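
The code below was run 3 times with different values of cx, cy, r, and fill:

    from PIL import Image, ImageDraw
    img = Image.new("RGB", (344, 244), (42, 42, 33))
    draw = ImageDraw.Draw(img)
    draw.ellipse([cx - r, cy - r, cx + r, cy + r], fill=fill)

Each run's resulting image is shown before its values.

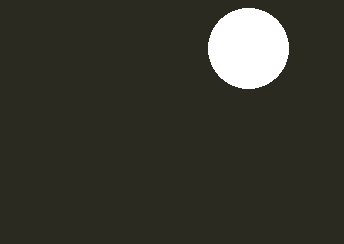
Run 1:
cx = 248
cy = 48
r = 40
fill = 'white'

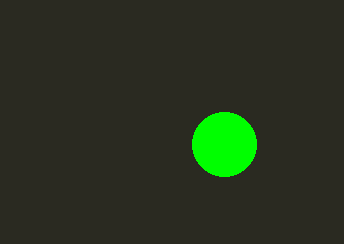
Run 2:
cx = 224, cy = 144, r = 32, fill = 'lime'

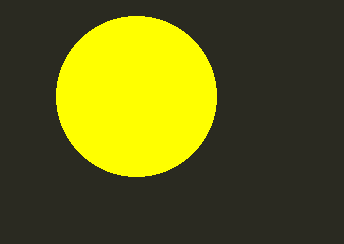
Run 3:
cx = 136
cy = 96
r = 80
fill = 'yellow'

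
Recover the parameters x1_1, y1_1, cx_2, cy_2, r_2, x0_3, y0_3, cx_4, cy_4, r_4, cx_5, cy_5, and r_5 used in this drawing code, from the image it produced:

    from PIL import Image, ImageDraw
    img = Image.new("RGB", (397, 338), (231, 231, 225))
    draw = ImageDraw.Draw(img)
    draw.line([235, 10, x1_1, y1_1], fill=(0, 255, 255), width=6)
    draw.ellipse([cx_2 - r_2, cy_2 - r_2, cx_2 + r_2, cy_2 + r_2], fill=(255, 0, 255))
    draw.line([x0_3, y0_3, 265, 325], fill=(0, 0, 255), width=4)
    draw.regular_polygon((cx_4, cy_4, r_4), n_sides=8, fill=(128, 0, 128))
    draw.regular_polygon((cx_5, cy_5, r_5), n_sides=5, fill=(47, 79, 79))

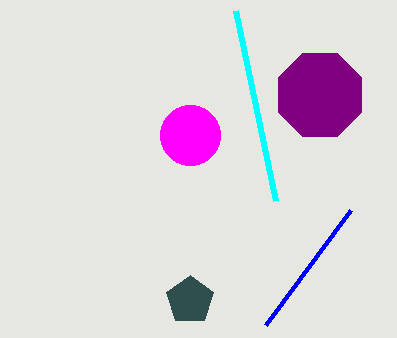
x1_1 = 275; y1_1 = 200; cx_2 = 190; cy_2 = 135; r_2 = 30; x0_3 = 350; y0_3 = 210; cx_4 = 320; cy_4 = 95; r_4 = 45; cx_5 = 190; cy_5 = 300; r_5 = 25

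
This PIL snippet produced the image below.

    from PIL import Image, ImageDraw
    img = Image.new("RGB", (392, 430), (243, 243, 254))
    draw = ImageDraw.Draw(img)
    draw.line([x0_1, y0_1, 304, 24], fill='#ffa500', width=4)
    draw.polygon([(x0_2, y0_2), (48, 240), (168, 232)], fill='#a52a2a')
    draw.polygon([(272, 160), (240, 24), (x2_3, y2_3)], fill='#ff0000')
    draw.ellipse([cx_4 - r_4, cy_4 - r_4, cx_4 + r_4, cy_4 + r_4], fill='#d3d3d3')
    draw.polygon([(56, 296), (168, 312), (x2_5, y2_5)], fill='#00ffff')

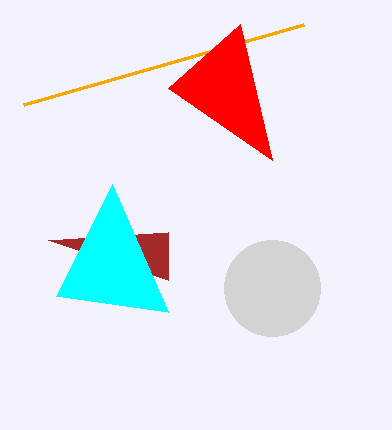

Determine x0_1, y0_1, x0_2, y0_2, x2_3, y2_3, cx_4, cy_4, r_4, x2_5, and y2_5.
x0_1 = 24, y0_1 = 104, x0_2 = 168, y0_2 = 280, x2_3 = 168, y2_3 = 88, cx_4 = 272, cy_4 = 288, r_4 = 48, x2_5 = 112, y2_5 = 184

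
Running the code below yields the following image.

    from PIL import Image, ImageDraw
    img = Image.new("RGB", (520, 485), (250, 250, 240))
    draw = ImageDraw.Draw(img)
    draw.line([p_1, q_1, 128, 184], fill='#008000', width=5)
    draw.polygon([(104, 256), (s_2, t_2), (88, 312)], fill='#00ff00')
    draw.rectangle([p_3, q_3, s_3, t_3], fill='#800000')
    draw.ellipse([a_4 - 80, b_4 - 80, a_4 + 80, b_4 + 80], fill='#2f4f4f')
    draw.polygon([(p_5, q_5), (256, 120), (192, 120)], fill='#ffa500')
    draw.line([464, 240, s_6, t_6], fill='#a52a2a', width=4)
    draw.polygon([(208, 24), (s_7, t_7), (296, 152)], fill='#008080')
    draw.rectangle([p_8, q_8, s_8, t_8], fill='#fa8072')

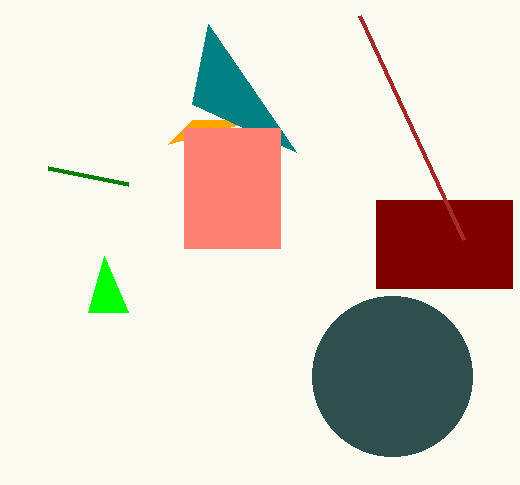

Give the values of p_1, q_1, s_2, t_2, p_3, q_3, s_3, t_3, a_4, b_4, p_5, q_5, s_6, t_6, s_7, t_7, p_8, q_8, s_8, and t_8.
p_1 = 48; q_1 = 168; s_2 = 128; t_2 = 312; p_3 = 376; q_3 = 200; s_3 = 512; t_3 = 288; a_4 = 392; b_4 = 376; p_5 = 168; q_5 = 144; s_6 = 360; t_6 = 16; s_7 = 192; t_7 = 104; p_8 = 184; q_8 = 128; s_8 = 280; t_8 = 248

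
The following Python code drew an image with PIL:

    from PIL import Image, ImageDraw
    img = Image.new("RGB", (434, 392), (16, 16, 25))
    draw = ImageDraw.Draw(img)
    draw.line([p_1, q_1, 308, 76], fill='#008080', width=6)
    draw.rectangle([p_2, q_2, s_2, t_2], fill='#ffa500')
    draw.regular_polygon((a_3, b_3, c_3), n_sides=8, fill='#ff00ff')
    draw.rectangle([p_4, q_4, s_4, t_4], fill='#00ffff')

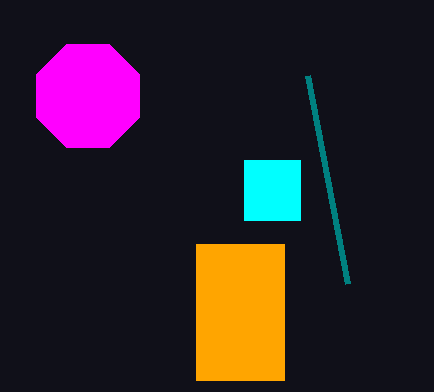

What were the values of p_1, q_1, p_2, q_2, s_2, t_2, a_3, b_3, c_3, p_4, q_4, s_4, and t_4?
p_1 = 348, q_1 = 284, p_2 = 196, q_2 = 244, s_2 = 284, t_2 = 380, a_3 = 88, b_3 = 96, c_3 = 56, p_4 = 244, q_4 = 160, s_4 = 300, t_4 = 220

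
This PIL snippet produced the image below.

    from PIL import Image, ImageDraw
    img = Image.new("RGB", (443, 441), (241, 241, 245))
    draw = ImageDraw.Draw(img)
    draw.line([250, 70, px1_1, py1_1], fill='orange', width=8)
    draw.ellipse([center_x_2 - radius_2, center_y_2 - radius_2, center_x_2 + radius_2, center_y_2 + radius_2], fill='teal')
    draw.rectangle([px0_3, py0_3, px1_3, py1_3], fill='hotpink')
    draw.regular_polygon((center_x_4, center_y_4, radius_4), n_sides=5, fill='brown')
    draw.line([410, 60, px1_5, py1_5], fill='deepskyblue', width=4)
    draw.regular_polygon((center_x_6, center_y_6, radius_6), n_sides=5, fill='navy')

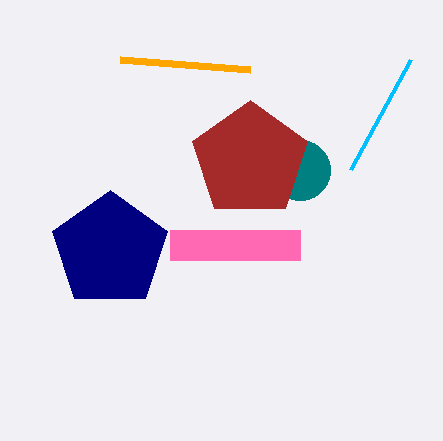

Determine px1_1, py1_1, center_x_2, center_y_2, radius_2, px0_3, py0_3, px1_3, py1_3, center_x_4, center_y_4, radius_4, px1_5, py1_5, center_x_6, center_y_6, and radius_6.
px1_1 = 120
py1_1 = 60
center_x_2 = 300
center_y_2 = 170
radius_2 = 30
px0_3 = 170
py0_3 = 230
px1_3 = 300
py1_3 = 260
center_x_4 = 250
center_y_4 = 160
radius_4 = 60
px1_5 = 350
py1_5 = 170
center_x_6 = 110
center_y_6 = 250
radius_6 = 60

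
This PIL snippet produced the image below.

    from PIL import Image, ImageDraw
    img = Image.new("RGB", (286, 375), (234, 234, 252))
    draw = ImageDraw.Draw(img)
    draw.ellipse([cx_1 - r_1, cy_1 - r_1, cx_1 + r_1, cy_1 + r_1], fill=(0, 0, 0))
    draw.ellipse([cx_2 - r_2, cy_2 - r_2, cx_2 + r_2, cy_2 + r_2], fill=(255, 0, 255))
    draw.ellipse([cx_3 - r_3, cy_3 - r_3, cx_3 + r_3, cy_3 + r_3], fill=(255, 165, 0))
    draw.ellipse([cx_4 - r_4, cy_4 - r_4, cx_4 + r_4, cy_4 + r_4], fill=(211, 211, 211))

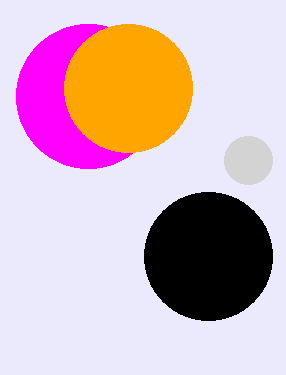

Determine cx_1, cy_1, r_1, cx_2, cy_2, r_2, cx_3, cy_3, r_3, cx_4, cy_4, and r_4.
cx_1 = 208
cy_1 = 256
r_1 = 64
cx_2 = 88
cy_2 = 96
r_2 = 72
cx_3 = 128
cy_3 = 88
r_3 = 64
cx_4 = 248
cy_4 = 160
r_4 = 24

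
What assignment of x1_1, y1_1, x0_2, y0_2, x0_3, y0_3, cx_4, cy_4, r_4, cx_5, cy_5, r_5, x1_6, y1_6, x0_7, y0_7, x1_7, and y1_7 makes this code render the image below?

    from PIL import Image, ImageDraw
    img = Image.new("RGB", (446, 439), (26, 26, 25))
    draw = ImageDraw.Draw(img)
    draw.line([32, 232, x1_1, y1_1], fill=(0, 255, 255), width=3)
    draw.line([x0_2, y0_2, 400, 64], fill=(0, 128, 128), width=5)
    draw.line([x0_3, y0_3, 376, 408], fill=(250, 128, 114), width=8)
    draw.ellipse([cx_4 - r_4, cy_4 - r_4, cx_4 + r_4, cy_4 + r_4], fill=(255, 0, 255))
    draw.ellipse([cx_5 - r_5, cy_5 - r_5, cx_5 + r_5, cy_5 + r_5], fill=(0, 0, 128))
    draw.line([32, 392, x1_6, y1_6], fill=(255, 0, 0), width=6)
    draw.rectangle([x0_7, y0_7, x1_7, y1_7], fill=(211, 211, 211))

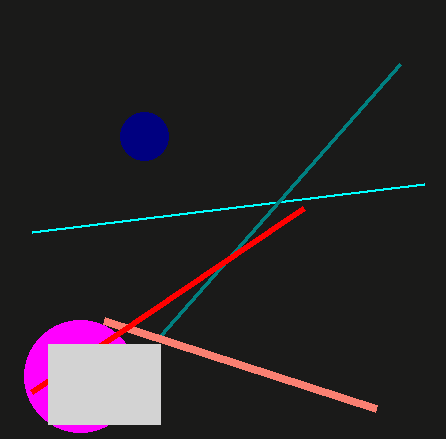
x1_1 = 424, y1_1 = 184, x0_2 = 160, y0_2 = 336, x0_3 = 104, y0_3 = 320, cx_4 = 80, cy_4 = 376, r_4 = 56, cx_5 = 144, cy_5 = 136, r_5 = 24, x1_6 = 304, y1_6 = 208, x0_7 = 48, y0_7 = 344, x1_7 = 160, y1_7 = 424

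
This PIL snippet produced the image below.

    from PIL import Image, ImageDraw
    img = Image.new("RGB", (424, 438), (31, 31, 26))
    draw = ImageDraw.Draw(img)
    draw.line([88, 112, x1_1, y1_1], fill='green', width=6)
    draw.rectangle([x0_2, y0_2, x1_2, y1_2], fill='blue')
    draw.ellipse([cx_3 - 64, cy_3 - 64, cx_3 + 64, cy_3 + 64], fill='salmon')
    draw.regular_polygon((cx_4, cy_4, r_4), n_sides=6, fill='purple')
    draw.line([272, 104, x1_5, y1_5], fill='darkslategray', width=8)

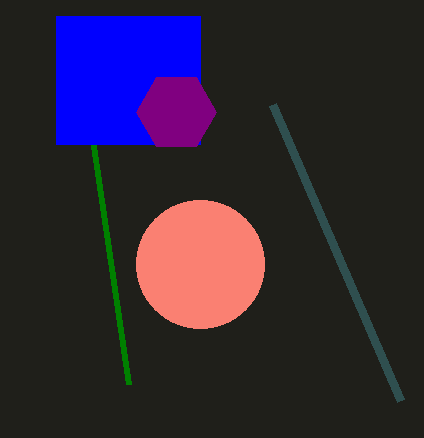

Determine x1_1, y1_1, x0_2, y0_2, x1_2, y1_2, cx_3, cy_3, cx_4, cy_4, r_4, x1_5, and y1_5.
x1_1 = 128
y1_1 = 384
x0_2 = 56
y0_2 = 16
x1_2 = 200
y1_2 = 144
cx_3 = 200
cy_3 = 264
cx_4 = 176
cy_4 = 112
r_4 = 40
x1_5 = 400
y1_5 = 400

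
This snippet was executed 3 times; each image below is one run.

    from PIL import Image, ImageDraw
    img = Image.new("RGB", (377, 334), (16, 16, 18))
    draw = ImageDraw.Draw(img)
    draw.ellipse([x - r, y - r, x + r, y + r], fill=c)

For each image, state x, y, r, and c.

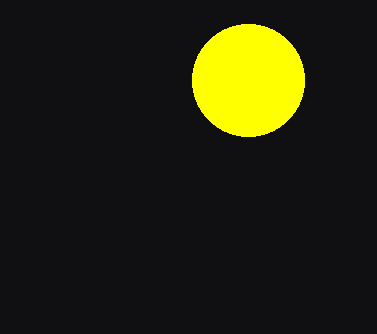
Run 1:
x = 248; y = 80; r = 56; c = 'yellow'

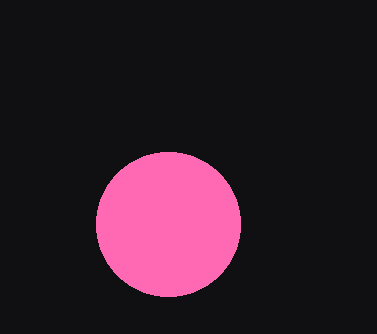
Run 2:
x = 168; y = 224; r = 72; c = 'hotpink'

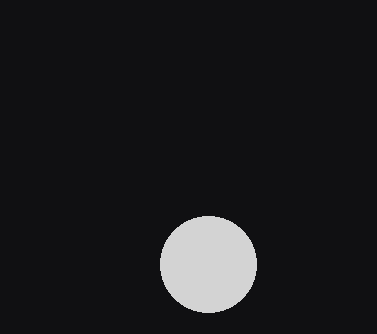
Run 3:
x = 208, y = 264, r = 48, c = 'lightgray'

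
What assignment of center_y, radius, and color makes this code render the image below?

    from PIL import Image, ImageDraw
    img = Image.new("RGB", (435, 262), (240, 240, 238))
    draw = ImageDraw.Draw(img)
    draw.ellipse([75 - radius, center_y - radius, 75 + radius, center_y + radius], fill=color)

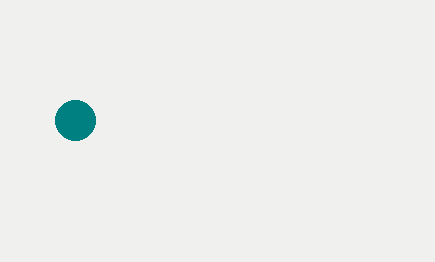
center_y = 120, radius = 20, color = 'teal'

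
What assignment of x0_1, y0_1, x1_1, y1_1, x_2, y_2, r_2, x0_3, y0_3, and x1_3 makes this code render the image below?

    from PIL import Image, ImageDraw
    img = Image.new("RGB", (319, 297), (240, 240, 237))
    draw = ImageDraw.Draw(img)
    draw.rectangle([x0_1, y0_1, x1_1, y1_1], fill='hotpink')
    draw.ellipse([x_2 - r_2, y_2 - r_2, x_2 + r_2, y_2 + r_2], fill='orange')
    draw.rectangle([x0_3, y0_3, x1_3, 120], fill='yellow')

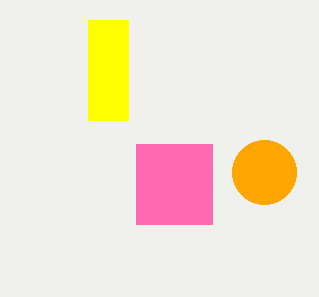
x0_1 = 136, y0_1 = 144, x1_1 = 212, y1_1 = 224, x_2 = 264, y_2 = 172, r_2 = 32, x0_3 = 88, y0_3 = 20, x1_3 = 128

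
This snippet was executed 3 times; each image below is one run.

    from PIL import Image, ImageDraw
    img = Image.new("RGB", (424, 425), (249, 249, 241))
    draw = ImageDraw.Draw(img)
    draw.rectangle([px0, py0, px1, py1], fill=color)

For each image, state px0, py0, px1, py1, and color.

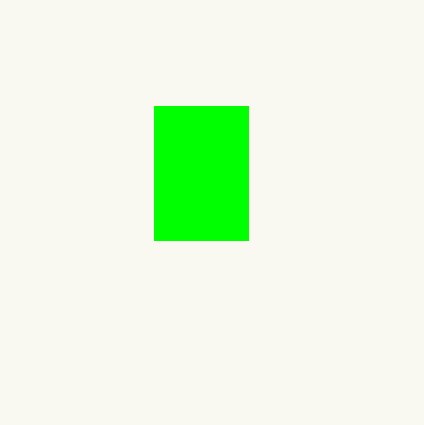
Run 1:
px0 = 154, py0 = 106, px1 = 248, py1 = 240, color = 'lime'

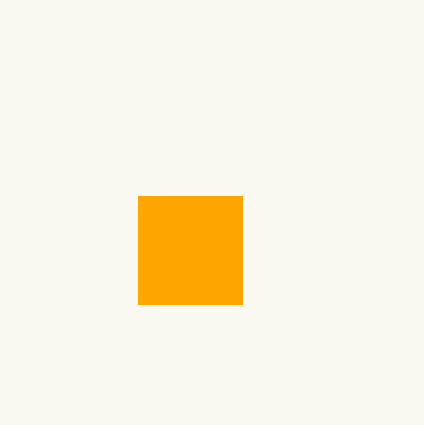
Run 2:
px0 = 138, py0 = 196, px1 = 242, py1 = 304, color = 'orange'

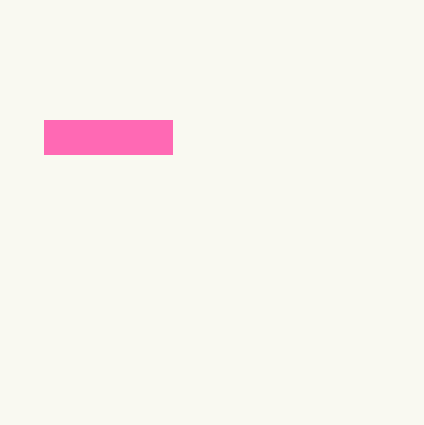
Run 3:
px0 = 44; py0 = 120; px1 = 172; py1 = 154; color = 'hotpink'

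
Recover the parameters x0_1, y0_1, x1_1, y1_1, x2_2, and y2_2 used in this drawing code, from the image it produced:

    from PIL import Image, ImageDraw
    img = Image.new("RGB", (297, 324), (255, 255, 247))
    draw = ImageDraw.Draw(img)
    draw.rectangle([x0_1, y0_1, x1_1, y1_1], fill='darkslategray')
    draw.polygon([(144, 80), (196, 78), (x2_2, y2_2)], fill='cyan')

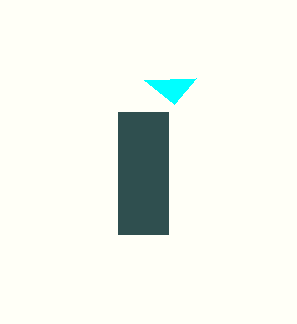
x0_1 = 118
y0_1 = 112
x1_1 = 168
y1_1 = 234
x2_2 = 174
y2_2 = 104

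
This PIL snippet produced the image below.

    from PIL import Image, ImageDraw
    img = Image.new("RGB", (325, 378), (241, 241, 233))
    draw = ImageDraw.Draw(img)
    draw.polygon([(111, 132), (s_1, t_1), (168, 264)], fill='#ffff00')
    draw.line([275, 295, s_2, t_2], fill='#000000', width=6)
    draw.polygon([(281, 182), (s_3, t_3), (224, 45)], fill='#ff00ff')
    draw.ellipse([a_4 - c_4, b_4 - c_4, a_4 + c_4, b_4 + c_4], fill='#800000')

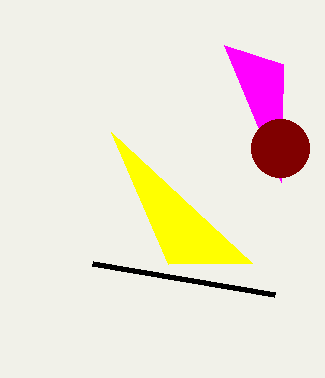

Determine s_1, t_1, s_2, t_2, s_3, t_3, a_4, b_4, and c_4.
s_1 = 252, t_1 = 263, s_2 = 93, t_2 = 264, s_3 = 283, t_3 = 64, a_4 = 280, b_4 = 148, c_4 = 29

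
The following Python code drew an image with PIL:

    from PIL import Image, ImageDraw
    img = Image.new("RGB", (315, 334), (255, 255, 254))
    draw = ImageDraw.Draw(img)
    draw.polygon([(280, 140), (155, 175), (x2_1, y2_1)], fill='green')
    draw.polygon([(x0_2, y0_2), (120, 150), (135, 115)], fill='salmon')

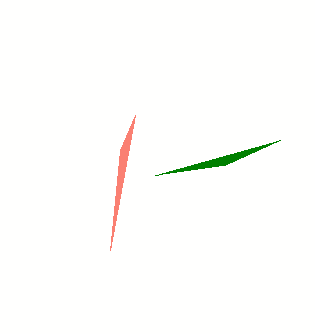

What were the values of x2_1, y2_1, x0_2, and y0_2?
x2_1 = 225
y2_1 = 165
x0_2 = 110
y0_2 = 250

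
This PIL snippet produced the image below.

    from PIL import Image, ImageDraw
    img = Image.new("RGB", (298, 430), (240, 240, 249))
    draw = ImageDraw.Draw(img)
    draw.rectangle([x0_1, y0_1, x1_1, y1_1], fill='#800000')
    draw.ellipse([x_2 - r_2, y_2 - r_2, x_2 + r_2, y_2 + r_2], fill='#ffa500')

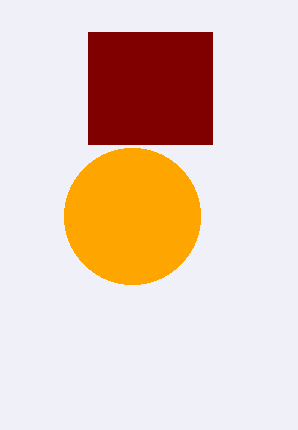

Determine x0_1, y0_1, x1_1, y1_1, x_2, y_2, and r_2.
x0_1 = 88, y0_1 = 32, x1_1 = 212, y1_1 = 144, x_2 = 132, y_2 = 216, r_2 = 68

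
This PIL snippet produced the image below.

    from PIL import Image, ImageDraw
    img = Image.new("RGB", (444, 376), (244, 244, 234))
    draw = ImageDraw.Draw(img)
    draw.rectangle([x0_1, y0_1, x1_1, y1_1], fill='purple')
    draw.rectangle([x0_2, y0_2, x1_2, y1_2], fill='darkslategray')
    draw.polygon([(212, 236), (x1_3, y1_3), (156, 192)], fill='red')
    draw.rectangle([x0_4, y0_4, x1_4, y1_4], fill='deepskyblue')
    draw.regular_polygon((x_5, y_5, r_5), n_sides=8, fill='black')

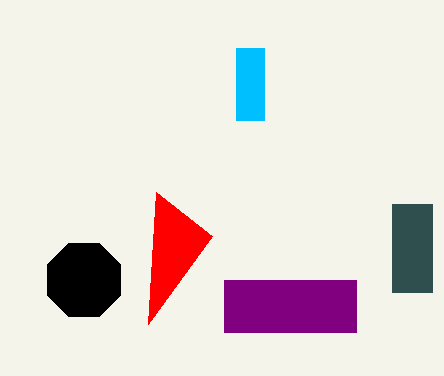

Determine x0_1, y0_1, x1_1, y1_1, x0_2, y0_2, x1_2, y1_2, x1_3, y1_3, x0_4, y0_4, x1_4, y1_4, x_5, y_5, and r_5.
x0_1 = 224; y0_1 = 280; x1_1 = 356; y1_1 = 332; x0_2 = 392; y0_2 = 204; x1_2 = 432; y1_2 = 292; x1_3 = 148; y1_3 = 324; x0_4 = 236; y0_4 = 48; x1_4 = 264; y1_4 = 120; x_5 = 84; y_5 = 280; r_5 = 40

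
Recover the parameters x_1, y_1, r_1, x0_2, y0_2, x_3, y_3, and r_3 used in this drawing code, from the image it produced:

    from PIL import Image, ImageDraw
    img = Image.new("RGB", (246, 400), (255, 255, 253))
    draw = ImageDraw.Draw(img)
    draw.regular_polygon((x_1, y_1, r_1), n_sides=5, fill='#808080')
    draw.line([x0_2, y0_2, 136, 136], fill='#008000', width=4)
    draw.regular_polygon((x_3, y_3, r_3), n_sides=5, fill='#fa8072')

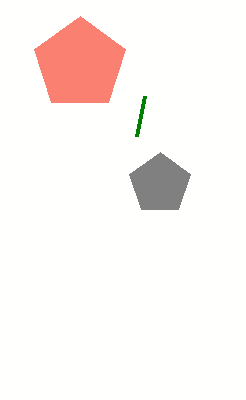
x_1 = 160; y_1 = 184; r_1 = 32; x0_2 = 144; y0_2 = 96; x_3 = 80; y_3 = 64; r_3 = 48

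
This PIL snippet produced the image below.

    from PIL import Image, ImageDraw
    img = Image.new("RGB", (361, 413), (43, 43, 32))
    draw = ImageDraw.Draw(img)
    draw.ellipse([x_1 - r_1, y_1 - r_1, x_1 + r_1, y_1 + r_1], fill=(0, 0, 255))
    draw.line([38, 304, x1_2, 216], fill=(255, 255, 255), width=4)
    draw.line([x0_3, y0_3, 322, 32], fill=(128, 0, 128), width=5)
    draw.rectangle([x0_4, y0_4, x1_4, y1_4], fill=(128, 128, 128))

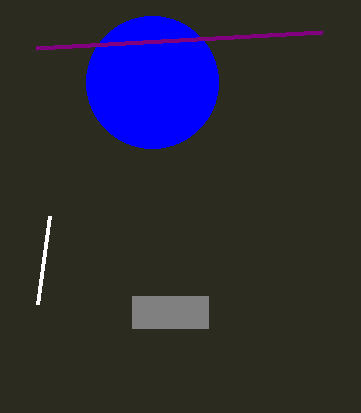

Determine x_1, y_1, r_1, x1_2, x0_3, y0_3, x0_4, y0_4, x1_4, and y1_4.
x_1 = 152; y_1 = 82; r_1 = 66; x1_2 = 50; x0_3 = 36; y0_3 = 48; x0_4 = 132; y0_4 = 296; x1_4 = 208; y1_4 = 328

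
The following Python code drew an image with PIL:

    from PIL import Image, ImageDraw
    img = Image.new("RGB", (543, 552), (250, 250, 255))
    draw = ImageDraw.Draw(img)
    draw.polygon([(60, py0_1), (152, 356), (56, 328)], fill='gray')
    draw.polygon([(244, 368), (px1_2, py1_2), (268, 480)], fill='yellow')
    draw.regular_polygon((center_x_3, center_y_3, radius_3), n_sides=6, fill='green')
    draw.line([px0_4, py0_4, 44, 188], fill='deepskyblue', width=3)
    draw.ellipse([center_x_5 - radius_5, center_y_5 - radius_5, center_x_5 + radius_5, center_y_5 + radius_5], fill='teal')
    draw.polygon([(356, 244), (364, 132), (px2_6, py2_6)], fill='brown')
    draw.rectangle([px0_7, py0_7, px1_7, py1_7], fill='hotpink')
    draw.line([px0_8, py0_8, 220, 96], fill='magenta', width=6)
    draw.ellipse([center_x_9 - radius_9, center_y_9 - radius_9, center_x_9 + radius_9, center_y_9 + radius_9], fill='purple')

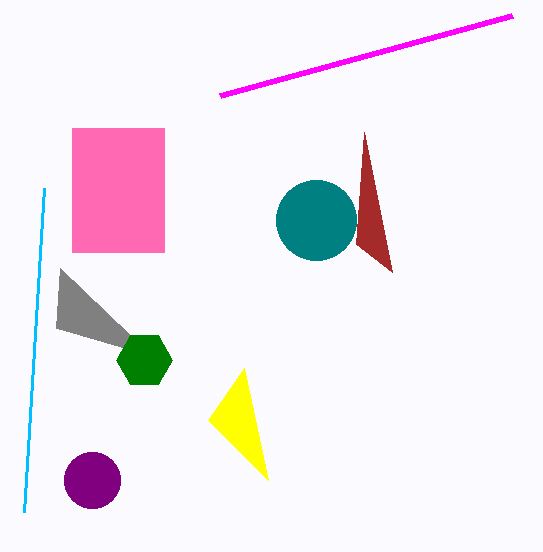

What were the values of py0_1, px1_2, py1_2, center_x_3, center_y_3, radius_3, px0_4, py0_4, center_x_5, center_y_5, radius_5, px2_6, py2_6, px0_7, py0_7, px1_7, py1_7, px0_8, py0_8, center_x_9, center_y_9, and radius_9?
py0_1 = 268, px1_2 = 208, py1_2 = 420, center_x_3 = 144, center_y_3 = 360, radius_3 = 28, px0_4 = 24, py0_4 = 512, center_x_5 = 316, center_y_5 = 220, radius_5 = 40, px2_6 = 392, py2_6 = 272, px0_7 = 72, py0_7 = 128, px1_7 = 164, py1_7 = 252, px0_8 = 512, py0_8 = 16, center_x_9 = 92, center_y_9 = 480, radius_9 = 28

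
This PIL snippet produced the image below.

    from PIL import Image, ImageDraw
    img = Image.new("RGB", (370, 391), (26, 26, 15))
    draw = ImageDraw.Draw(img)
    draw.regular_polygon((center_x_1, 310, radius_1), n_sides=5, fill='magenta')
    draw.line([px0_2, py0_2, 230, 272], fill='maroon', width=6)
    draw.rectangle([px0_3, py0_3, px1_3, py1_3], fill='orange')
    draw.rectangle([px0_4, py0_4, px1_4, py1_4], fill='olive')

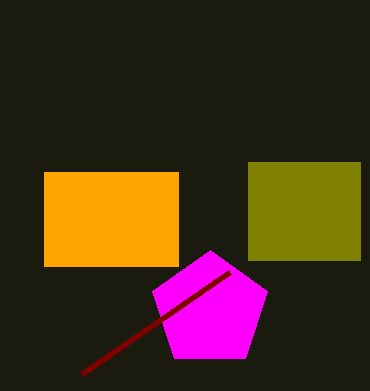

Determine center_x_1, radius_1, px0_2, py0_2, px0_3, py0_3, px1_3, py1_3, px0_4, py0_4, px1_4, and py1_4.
center_x_1 = 210, radius_1 = 60, px0_2 = 82, py0_2 = 374, px0_3 = 44, py0_3 = 172, px1_3 = 178, py1_3 = 266, px0_4 = 248, py0_4 = 162, px1_4 = 360, py1_4 = 260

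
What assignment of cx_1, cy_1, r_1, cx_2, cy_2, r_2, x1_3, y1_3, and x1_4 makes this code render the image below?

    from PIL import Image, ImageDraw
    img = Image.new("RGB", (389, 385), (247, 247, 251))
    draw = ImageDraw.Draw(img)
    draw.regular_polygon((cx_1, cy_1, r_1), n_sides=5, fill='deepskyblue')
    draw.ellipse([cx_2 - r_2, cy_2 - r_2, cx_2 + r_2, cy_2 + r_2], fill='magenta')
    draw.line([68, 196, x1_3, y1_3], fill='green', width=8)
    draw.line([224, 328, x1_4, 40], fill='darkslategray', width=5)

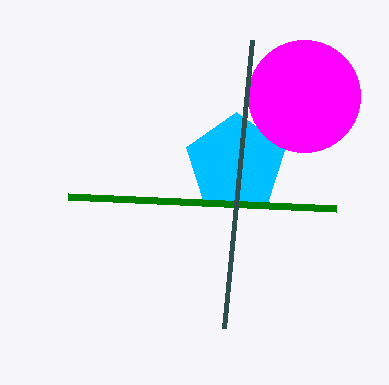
cx_1 = 236, cy_1 = 164, r_1 = 52, cx_2 = 304, cy_2 = 96, r_2 = 56, x1_3 = 336, y1_3 = 208, x1_4 = 252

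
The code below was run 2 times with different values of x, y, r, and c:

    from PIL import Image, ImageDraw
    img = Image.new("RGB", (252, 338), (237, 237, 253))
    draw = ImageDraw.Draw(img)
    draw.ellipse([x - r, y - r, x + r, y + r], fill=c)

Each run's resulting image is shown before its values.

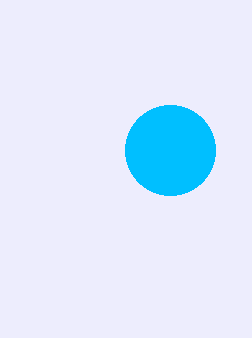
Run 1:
x = 170; y = 150; r = 45; c = 'deepskyblue'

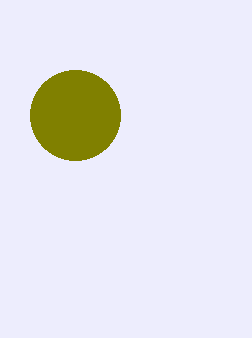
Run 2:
x = 75, y = 115, r = 45, c = 'olive'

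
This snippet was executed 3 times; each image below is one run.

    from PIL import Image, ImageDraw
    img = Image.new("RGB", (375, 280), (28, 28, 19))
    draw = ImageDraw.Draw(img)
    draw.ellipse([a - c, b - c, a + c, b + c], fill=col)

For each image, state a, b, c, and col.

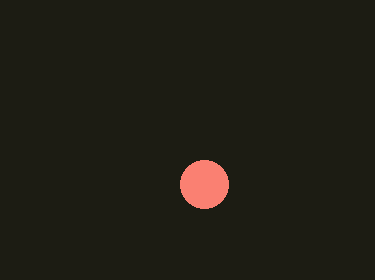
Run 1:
a = 204; b = 184; c = 24; col = 'salmon'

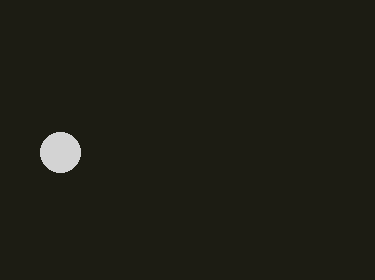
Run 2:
a = 60; b = 152; c = 20; col = 'lightgray'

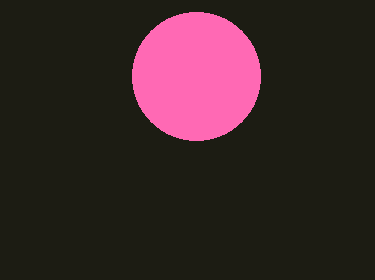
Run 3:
a = 196; b = 76; c = 64; col = 'hotpink'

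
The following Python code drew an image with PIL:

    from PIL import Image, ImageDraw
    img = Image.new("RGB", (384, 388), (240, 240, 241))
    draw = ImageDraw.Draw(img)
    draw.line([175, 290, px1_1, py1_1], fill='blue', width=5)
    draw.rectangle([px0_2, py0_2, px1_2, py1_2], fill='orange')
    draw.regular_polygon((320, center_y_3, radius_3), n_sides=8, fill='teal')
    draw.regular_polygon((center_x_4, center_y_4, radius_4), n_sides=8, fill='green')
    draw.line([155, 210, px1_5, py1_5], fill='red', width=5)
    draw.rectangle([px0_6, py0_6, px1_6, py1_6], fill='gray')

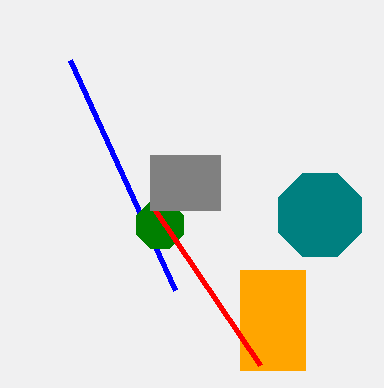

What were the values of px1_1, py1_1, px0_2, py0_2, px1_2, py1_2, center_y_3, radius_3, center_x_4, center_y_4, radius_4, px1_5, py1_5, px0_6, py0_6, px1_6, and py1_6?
px1_1 = 70, py1_1 = 60, px0_2 = 240, py0_2 = 270, px1_2 = 305, py1_2 = 370, center_y_3 = 215, radius_3 = 45, center_x_4 = 160, center_y_4 = 225, radius_4 = 25, px1_5 = 260, py1_5 = 365, px0_6 = 150, py0_6 = 155, px1_6 = 220, py1_6 = 210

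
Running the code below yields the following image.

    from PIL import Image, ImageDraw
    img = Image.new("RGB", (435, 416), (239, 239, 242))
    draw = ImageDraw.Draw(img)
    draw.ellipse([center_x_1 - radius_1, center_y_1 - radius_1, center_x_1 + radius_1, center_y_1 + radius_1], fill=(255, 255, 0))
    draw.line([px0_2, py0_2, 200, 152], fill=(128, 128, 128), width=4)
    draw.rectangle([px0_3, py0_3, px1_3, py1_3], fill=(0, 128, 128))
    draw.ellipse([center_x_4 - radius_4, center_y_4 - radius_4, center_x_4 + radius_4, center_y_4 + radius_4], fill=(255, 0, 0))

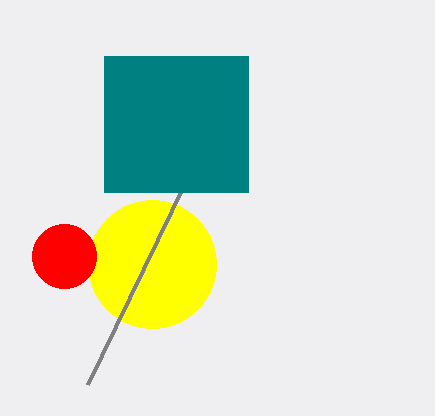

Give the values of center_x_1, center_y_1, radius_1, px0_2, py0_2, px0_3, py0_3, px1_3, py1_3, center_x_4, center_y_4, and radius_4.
center_x_1 = 152
center_y_1 = 264
radius_1 = 64
px0_2 = 88
py0_2 = 384
px0_3 = 104
py0_3 = 56
px1_3 = 248
py1_3 = 192
center_x_4 = 64
center_y_4 = 256
radius_4 = 32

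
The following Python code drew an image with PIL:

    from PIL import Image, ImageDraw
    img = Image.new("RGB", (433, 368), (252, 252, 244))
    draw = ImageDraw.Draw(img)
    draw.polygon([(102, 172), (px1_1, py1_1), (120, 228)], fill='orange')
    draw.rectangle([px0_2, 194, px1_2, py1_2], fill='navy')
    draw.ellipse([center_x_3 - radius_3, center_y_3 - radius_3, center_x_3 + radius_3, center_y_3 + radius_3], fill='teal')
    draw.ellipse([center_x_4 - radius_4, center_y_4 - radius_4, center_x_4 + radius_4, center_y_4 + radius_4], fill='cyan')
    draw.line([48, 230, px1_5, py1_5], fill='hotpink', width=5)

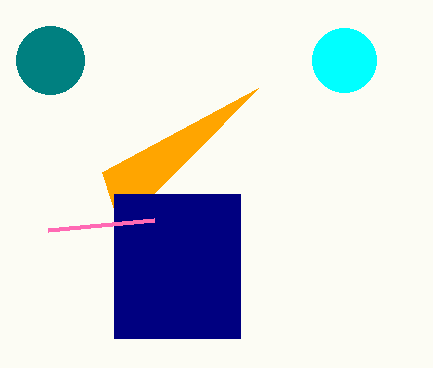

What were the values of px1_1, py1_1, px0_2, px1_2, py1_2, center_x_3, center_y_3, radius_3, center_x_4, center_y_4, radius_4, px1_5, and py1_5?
px1_1 = 258, py1_1 = 88, px0_2 = 114, px1_2 = 240, py1_2 = 338, center_x_3 = 50, center_y_3 = 60, radius_3 = 34, center_x_4 = 344, center_y_4 = 60, radius_4 = 32, px1_5 = 154, py1_5 = 220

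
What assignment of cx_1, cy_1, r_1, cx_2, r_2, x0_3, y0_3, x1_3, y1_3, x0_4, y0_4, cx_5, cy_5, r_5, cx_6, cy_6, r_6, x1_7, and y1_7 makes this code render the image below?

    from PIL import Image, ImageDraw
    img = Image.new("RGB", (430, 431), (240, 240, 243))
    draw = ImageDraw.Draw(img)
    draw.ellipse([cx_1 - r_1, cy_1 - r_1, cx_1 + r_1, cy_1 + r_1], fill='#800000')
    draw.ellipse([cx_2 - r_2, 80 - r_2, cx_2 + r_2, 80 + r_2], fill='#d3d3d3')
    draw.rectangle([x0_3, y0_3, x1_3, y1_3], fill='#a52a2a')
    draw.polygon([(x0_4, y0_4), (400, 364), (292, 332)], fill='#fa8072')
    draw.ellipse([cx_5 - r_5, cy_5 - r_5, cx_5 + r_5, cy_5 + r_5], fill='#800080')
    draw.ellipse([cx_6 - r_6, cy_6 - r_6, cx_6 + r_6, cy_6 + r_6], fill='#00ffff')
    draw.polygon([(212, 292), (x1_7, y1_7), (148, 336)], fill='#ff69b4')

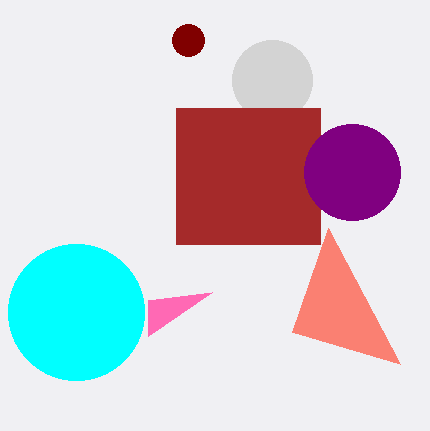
cx_1 = 188, cy_1 = 40, r_1 = 16, cx_2 = 272, r_2 = 40, x0_3 = 176, y0_3 = 108, x1_3 = 320, y1_3 = 244, x0_4 = 328, y0_4 = 228, cx_5 = 352, cy_5 = 172, r_5 = 48, cx_6 = 76, cy_6 = 312, r_6 = 68, x1_7 = 148, y1_7 = 300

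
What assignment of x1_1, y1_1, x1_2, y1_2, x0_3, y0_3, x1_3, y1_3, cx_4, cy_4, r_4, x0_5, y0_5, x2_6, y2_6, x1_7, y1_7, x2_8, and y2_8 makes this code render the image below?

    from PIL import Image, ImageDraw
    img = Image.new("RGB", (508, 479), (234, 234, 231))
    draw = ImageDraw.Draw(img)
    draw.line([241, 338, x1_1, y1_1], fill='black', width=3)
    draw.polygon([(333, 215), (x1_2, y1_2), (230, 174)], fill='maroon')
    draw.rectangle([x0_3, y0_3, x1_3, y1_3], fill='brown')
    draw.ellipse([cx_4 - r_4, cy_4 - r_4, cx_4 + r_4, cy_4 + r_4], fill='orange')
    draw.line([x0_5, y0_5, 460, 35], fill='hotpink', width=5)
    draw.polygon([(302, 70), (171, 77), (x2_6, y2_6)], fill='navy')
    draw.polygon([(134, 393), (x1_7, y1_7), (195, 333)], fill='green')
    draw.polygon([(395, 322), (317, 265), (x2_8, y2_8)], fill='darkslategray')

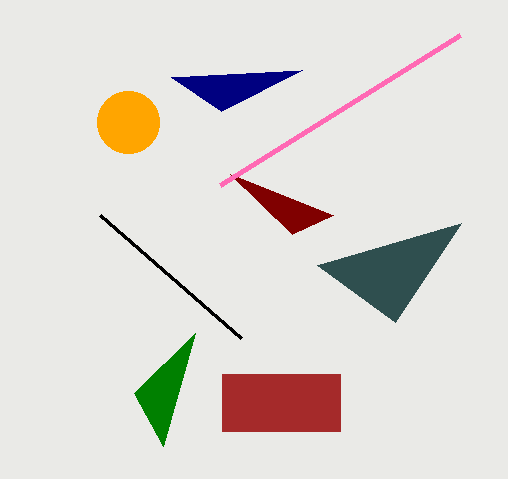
x1_1 = 100, y1_1 = 215, x1_2 = 292, y1_2 = 234, x0_3 = 222, y0_3 = 374, x1_3 = 340, y1_3 = 431, cx_4 = 128, cy_4 = 122, r_4 = 31, x0_5 = 220, y0_5 = 185, x2_6 = 221, y2_6 = 111, x1_7 = 163, y1_7 = 446, x2_8 = 461, y2_8 = 223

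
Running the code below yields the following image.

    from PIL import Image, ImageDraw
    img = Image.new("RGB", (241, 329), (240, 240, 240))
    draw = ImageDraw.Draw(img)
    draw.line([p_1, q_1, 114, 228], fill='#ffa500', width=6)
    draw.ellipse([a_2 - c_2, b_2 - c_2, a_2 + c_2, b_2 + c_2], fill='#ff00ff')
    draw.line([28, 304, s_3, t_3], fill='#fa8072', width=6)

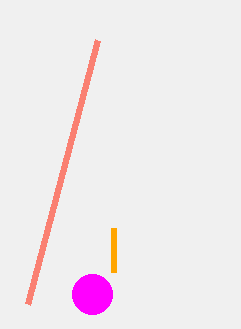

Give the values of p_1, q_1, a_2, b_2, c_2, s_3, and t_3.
p_1 = 114; q_1 = 272; a_2 = 92; b_2 = 294; c_2 = 20; s_3 = 98; t_3 = 40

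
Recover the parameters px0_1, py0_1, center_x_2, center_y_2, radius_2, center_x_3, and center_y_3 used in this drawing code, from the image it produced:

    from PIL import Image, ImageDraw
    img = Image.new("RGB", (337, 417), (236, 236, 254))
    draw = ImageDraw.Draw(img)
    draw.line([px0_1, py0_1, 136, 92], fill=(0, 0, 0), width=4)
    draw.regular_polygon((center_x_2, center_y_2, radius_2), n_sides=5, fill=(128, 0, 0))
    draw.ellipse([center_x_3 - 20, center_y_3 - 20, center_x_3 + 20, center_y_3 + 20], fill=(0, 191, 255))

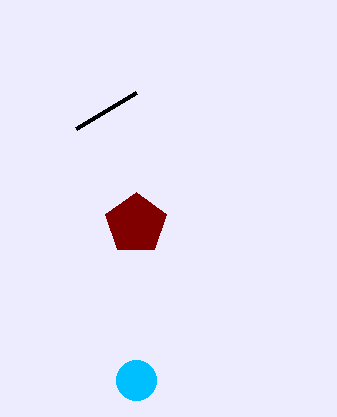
px0_1 = 76
py0_1 = 128
center_x_2 = 136
center_y_2 = 224
radius_2 = 32
center_x_3 = 136
center_y_3 = 380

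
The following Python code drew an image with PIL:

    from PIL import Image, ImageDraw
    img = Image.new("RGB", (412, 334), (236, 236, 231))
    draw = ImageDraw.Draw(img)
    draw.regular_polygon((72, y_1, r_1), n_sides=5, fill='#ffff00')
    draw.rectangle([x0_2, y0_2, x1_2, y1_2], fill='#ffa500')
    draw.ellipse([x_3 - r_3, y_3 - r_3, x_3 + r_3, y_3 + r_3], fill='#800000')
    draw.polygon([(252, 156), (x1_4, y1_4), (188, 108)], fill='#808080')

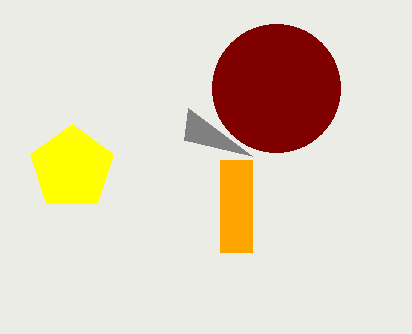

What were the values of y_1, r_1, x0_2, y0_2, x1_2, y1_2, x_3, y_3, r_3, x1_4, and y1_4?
y_1 = 168, r_1 = 44, x0_2 = 220, y0_2 = 160, x1_2 = 252, y1_2 = 252, x_3 = 276, y_3 = 88, r_3 = 64, x1_4 = 184, y1_4 = 140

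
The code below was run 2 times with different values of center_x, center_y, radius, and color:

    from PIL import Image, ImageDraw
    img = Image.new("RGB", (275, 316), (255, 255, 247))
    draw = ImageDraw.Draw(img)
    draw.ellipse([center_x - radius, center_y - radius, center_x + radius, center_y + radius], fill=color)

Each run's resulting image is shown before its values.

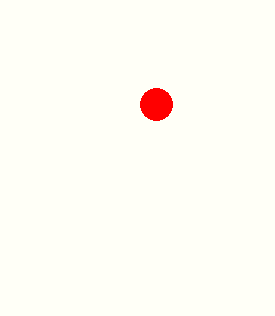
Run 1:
center_x = 156, center_y = 104, radius = 16, color = 'red'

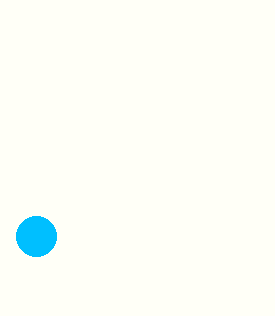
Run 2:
center_x = 36
center_y = 236
radius = 20
color = 'deepskyblue'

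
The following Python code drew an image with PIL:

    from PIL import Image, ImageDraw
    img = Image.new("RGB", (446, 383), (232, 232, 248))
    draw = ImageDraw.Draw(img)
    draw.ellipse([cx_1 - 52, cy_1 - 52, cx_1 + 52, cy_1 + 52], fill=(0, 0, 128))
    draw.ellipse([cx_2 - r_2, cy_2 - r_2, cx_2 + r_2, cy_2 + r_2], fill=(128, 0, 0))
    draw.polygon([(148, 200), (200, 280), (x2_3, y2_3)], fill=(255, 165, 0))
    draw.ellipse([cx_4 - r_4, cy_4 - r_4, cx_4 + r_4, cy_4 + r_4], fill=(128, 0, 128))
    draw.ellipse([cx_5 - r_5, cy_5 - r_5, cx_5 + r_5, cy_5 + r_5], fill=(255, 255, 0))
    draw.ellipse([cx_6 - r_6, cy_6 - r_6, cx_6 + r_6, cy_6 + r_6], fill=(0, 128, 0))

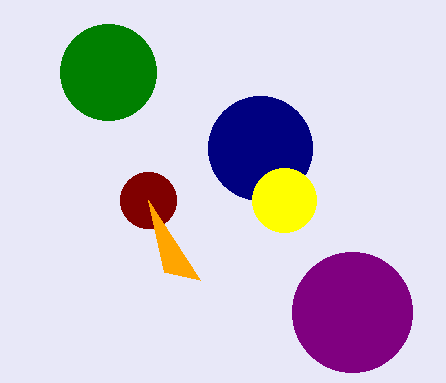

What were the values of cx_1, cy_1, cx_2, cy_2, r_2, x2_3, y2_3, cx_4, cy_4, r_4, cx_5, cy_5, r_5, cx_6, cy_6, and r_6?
cx_1 = 260
cy_1 = 148
cx_2 = 148
cy_2 = 200
r_2 = 28
x2_3 = 164
y2_3 = 272
cx_4 = 352
cy_4 = 312
r_4 = 60
cx_5 = 284
cy_5 = 200
r_5 = 32
cx_6 = 108
cy_6 = 72
r_6 = 48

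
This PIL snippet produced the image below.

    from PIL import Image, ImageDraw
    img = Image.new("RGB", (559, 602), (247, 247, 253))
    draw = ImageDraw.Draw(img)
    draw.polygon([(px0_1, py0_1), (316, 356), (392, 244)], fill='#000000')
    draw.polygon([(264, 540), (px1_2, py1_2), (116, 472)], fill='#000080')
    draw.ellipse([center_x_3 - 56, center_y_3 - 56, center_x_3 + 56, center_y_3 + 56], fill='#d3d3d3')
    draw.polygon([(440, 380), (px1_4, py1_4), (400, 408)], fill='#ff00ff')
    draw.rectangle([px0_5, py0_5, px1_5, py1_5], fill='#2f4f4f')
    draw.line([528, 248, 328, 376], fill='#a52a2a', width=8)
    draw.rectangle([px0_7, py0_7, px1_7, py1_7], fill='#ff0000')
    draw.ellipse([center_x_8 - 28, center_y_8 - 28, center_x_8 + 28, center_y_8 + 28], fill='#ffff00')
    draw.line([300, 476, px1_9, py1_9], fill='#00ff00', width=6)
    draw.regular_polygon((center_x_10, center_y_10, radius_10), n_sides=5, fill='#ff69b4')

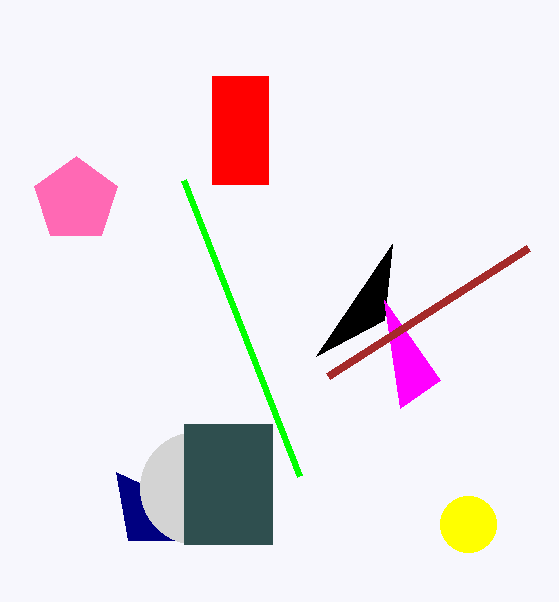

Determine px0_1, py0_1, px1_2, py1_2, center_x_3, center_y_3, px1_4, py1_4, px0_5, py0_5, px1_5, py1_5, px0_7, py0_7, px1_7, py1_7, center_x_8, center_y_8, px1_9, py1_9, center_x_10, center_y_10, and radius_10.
px0_1 = 384, py0_1 = 320, px1_2 = 128, py1_2 = 540, center_x_3 = 196, center_y_3 = 488, px1_4 = 384, py1_4 = 300, px0_5 = 184, py0_5 = 424, px1_5 = 272, py1_5 = 544, px0_7 = 212, py0_7 = 76, px1_7 = 268, py1_7 = 184, center_x_8 = 468, center_y_8 = 524, px1_9 = 184, py1_9 = 180, center_x_10 = 76, center_y_10 = 200, radius_10 = 44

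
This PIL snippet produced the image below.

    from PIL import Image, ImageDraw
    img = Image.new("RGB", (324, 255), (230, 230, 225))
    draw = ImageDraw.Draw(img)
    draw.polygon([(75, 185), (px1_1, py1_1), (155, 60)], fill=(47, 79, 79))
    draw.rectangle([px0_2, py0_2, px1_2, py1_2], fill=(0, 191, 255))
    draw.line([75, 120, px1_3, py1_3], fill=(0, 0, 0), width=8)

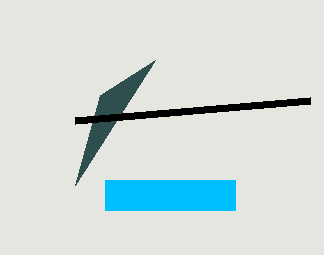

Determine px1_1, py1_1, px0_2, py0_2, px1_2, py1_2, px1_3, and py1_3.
px1_1 = 100
py1_1 = 95
px0_2 = 105
py0_2 = 180
px1_2 = 235
py1_2 = 210
px1_3 = 310
py1_3 = 100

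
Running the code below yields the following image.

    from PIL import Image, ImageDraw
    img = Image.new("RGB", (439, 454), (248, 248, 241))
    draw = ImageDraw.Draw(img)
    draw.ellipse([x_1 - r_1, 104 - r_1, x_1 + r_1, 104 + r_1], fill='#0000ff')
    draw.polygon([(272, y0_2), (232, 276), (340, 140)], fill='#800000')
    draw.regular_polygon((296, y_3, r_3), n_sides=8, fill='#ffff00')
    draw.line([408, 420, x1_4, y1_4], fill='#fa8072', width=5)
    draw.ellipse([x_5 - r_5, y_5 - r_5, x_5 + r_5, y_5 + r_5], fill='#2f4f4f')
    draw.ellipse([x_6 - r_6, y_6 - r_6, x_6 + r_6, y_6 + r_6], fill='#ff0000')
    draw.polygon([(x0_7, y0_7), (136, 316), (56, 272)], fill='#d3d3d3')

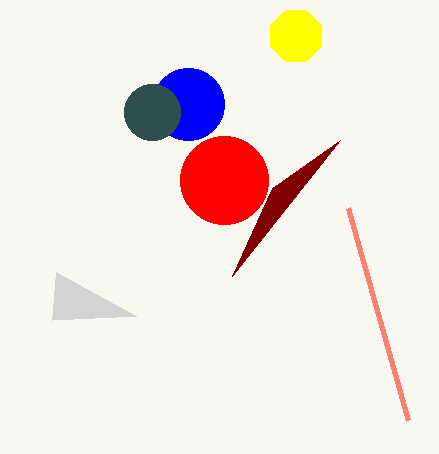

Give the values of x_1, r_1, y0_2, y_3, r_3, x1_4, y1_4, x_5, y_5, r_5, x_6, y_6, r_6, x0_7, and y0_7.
x_1 = 188; r_1 = 36; y0_2 = 188; y_3 = 36; r_3 = 28; x1_4 = 348; y1_4 = 208; x_5 = 152; y_5 = 112; r_5 = 28; x_6 = 224; y_6 = 180; r_6 = 44; x0_7 = 52; y0_7 = 320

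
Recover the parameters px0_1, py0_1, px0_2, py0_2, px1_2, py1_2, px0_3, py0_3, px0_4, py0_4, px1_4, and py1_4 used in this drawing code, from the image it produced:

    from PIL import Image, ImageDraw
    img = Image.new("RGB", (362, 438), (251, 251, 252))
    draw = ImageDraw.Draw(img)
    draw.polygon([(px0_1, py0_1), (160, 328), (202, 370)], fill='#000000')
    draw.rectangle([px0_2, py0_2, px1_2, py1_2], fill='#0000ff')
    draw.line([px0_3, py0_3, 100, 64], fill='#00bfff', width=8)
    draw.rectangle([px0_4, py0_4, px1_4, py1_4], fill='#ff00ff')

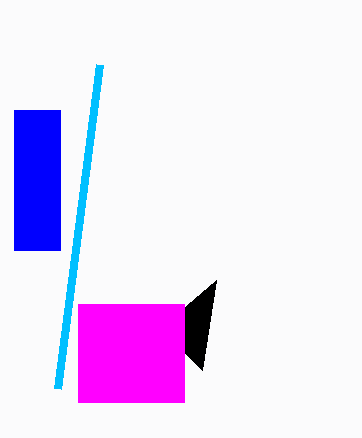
px0_1 = 216
py0_1 = 280
px0_2 = 14
py0_2 = 110
px1_2 = 60
py1_2 = 250
px0_3 = 58
py0_3 = 388
px0_4 = 78
py0_4 = 304
px1_4 = 184
py1_4 = 402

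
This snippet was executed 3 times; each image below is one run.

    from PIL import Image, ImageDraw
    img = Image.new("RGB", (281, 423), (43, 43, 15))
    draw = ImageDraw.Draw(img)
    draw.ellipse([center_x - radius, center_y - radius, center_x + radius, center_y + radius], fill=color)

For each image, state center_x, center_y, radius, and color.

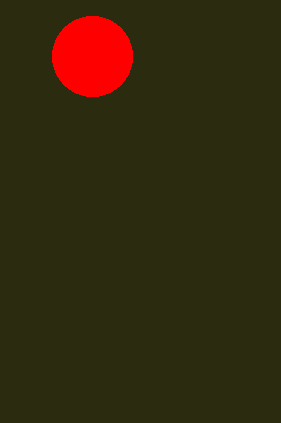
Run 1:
center_x = 92; center_y = 56; radius = 40; color = 'red'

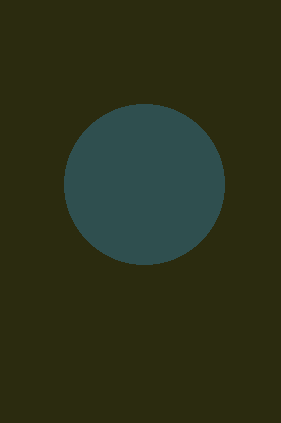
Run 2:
center_x = 144
center_y = 184
radius = 80
color = 'darkslategray'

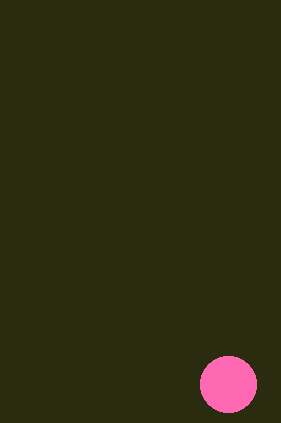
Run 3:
center_x = 228; center_y = 384; radius = 28; color = 'hotpink'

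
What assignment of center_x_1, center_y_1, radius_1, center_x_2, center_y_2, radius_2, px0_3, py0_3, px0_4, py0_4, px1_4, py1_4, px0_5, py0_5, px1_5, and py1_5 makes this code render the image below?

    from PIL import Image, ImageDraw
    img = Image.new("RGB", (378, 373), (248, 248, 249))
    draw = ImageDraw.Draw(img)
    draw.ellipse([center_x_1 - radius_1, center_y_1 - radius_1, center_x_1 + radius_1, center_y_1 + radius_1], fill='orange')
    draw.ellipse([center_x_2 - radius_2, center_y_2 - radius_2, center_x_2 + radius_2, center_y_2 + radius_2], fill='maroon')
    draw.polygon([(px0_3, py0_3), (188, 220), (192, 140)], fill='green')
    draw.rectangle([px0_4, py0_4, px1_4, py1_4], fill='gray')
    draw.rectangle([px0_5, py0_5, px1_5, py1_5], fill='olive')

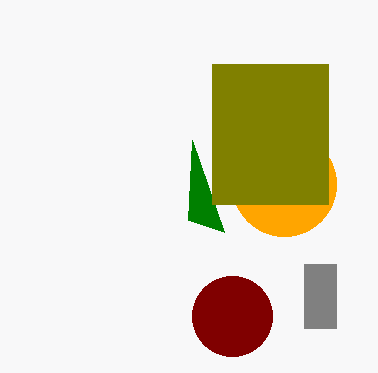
center_x_1 = 284, center_y_1 = 184, radius_1 = 52, center_x_2 = 232, center_y_2 = 316, radius_2 = 40, px0_3 = 224, py0_3 = 232, px0_4 = 304, py0_4 = 264, px1_4 = 336, py1_4 = 328, px0_5 = 212, py0_5 = 64, px1_5 = 328, py1_5 = 204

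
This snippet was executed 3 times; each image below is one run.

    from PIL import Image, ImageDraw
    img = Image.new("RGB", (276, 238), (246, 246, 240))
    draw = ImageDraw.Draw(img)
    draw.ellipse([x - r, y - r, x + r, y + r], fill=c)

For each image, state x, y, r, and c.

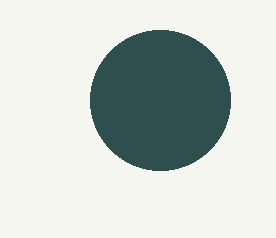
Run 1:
x = 160; y = 100; r = 70; c = 'darkslategray'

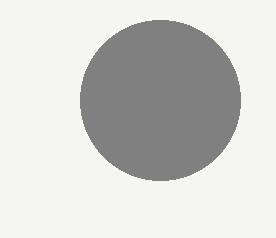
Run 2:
x = 160, y = 100, r = 80, c = 'gray'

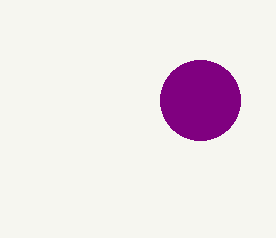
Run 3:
x = 200; y = 100; r = 40; c = 'purple'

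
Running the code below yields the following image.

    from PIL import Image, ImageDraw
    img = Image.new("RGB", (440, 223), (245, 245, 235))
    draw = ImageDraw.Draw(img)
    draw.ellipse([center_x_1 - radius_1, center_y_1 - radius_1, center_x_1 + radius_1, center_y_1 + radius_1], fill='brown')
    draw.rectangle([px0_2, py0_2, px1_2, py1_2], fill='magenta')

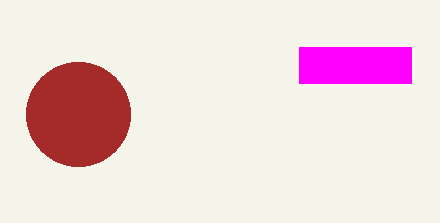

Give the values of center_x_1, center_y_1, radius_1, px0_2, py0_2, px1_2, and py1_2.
center_x_1 = 78; center_y_1 = 114; radius_1 = 52; px0_2 = 299; py0_2 = 47; px1_2 = 411; py1_2 = 83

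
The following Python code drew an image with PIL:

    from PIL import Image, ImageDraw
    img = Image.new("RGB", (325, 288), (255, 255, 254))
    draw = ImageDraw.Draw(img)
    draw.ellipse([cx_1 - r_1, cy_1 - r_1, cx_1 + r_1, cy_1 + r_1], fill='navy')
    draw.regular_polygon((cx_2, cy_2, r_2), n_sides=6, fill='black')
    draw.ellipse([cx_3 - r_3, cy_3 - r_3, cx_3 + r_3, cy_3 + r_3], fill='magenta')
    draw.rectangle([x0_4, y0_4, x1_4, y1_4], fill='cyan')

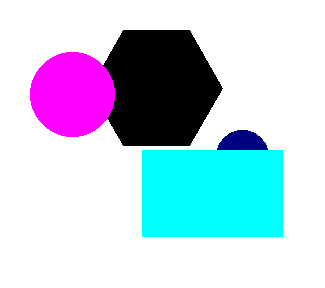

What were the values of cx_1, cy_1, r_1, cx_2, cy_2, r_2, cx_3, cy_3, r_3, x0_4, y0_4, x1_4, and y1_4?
cx_1 = 242
cy_1 = 156
r_1 = 26
cx_2 = 156
cy_2 = 88
r_2 = 66
cx_3 = 72
cy_3 = 94
r_3 = 42
x0_4 = 142
y0_4 = 150
x1_4 = 282
y1_4 = 236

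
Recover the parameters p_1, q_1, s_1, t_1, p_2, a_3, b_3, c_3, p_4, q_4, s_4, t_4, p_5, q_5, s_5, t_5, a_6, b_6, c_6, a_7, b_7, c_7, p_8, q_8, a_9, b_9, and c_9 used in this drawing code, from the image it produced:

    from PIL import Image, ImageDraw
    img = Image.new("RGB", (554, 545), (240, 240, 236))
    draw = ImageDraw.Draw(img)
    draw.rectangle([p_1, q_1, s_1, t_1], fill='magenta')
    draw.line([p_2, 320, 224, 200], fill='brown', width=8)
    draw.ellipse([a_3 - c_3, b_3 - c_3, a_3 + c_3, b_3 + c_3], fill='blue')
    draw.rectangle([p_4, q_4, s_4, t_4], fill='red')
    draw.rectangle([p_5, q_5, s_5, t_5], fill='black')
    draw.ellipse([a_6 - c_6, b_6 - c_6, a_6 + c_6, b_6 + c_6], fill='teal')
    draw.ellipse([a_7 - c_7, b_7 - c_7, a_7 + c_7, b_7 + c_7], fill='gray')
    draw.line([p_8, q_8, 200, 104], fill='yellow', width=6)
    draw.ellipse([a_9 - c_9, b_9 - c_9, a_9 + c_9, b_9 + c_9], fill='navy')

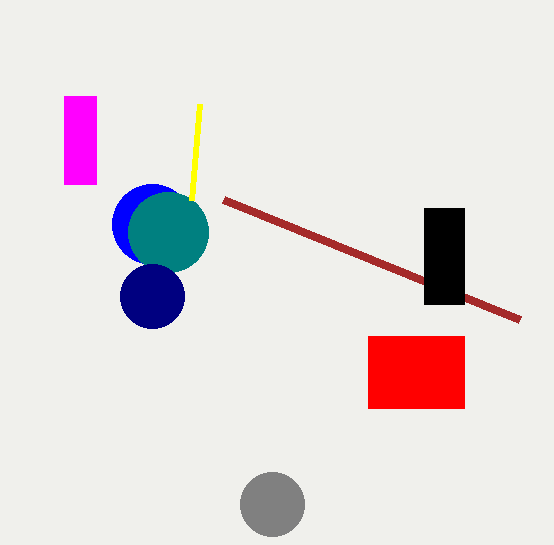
p_1 = 64
q_1 = 96
s_1 = 96
t_1 = 184
p_2 = 520
a_3 = 152
b_3 = 224
c_3 = 40
p_4 = 368
q_4 = 336
s_4 = 464
t_4 = 408
p_5 = 424
q_5 = 208
s_5 = 464
t_5 = 304
a_6 = 168
b_6 = 232
c_6 = 40
a_7 = 272
b_7 = 504
c_7 = 32
p_8 = 192
q_8 = 200
a_9 = 152
b_9 = 296
c_9 = 32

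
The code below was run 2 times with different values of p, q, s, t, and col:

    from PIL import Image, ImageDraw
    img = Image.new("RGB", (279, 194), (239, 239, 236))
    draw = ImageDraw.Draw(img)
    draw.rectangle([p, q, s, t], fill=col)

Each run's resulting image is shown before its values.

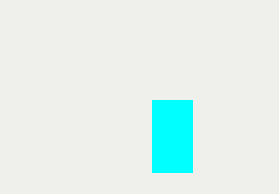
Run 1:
p = 152; q = 100; s = 192; t = 172; col = 'cyan'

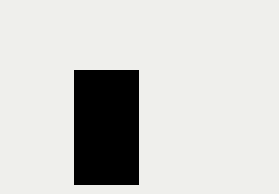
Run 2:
p = 74
q = 70
s = 138
t = 184
col = 'black'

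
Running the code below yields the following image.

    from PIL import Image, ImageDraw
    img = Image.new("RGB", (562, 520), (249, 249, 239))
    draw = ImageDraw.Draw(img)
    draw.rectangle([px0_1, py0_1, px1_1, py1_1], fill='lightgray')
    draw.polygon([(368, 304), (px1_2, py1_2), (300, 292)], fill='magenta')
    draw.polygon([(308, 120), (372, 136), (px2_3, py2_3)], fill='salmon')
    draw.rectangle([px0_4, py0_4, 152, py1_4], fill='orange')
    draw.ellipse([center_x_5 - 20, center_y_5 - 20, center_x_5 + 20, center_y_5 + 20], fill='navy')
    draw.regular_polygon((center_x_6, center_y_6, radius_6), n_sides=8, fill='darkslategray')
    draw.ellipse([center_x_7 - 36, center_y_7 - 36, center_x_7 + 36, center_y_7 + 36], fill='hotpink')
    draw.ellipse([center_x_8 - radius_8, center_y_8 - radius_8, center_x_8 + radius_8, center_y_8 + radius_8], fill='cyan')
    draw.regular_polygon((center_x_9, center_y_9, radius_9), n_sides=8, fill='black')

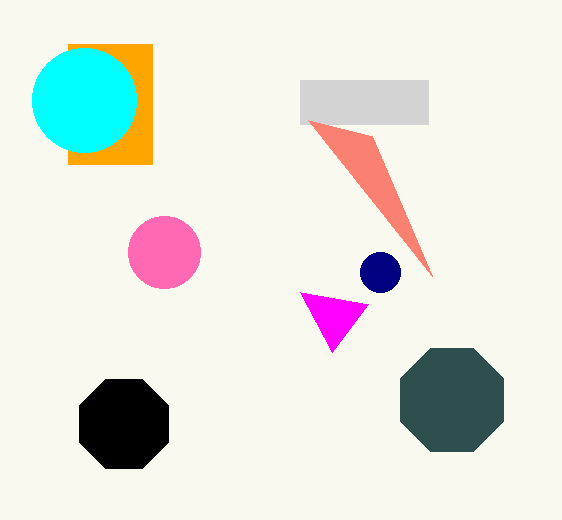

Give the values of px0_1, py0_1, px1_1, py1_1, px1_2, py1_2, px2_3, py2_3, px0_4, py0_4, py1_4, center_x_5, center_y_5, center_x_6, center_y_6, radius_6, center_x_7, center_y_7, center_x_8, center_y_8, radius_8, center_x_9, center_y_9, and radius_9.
px0_1 = 300, py0_1 = 80, px1_1 = 428, py1_1 = 124, px1_2 = 332, py1_2 = 352, px2_3 = 432, py2_3 = 276, px0_4 = 68, py0_4 = 44, py1_4 = 164, center_x_5 = 380, center_y_5 = 272, center_x_6 = 452, center_y_6 = 400, radius_6 = 56, center_x_7 = 164, center_y_7 = 252, center_x_8 = 84, center_y_8 = 100, radius_8 = 52, center_x_9 = 124, center_y_9 = 424, radius_9 = 48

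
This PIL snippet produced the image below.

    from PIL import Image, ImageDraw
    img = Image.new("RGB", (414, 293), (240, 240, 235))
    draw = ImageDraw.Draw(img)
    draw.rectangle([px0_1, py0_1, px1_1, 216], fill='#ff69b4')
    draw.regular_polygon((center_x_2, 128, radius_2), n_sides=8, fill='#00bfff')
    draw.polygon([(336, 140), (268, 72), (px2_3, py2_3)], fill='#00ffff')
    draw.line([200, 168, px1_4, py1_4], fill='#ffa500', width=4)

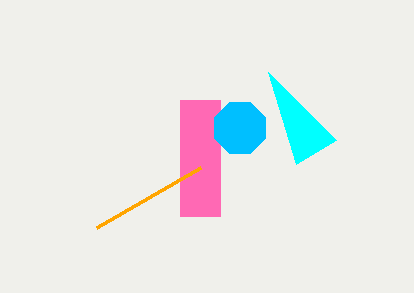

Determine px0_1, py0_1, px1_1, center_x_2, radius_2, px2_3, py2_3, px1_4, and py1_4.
px0_1 = 180; py0_1 = 100; px1_1 = 220; center_x_2 = 240; radius_2 = 28; px2_3 = 296; py2_3 = 164; px1_4 = 96; py1_4 = 228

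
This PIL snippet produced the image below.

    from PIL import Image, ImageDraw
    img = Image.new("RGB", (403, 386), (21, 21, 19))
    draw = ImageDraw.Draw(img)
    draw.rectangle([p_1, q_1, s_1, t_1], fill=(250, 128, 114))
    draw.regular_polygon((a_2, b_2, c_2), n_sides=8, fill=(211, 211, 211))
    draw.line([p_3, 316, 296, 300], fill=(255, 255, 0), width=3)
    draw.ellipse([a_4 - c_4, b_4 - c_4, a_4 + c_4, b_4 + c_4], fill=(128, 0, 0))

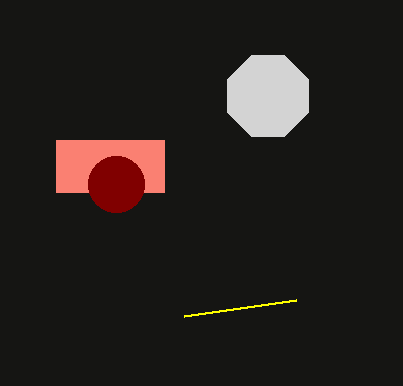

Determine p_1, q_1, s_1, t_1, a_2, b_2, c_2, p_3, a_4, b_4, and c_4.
p_1 = 56
q_1 = 140
s_1 = 164
t_1 = 192
a_2 = 268
b_2 = 96
c_2 = 44
p_3 = 184
a_4 = 116
b_4 = 184
c_4 = 28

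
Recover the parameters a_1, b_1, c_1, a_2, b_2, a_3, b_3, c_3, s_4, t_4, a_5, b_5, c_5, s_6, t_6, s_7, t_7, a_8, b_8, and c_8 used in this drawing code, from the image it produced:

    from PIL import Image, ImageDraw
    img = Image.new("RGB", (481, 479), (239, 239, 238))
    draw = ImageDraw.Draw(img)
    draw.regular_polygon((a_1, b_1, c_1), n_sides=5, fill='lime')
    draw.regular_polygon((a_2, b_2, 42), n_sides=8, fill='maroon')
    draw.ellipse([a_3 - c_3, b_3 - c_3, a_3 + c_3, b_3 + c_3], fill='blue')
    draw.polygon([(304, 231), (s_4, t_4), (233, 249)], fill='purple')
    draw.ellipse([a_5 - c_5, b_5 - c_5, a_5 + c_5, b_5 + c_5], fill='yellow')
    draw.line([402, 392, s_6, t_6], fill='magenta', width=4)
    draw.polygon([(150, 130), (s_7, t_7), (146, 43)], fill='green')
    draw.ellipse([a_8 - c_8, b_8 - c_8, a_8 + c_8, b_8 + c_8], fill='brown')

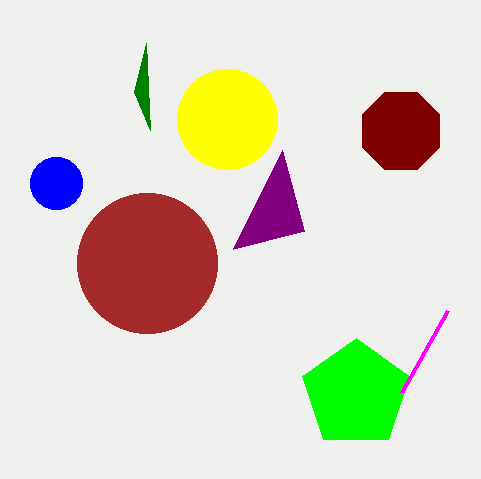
a_1 = 356; b_1 = 394; c_1 = 56; a_2 = 401; b_2 = 131; a_3 = 56; b_3 = 183; c_3 = 26; s_4 = 282; t_4 = 150; a_5 = 227; b_5 = 119; c_5 = 50; s_6 = 448; t_6 = 310; s_7 = 134; t_7 = 92; a_8 = 147; b_8 = 263; c_8 = 70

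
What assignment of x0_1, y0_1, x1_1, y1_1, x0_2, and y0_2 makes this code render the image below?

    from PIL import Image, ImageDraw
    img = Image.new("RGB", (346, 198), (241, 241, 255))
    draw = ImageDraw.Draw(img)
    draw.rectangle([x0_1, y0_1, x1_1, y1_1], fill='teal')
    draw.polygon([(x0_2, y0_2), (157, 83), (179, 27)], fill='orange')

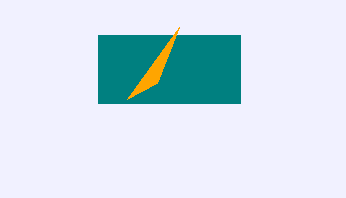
x0_1 = 98; y0_1 = 35; x1_1 = 240; y1_1 = 103; x0_2 = 127; y0_2 = 99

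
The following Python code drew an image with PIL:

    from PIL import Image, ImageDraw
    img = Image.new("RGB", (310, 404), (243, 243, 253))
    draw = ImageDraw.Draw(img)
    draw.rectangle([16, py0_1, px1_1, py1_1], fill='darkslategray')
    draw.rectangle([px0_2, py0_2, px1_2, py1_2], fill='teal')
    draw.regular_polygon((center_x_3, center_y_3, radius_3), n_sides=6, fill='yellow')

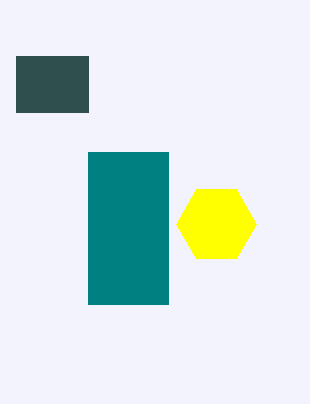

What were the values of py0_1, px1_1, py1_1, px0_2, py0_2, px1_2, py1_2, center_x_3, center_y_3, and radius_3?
py0_1 = 56
px1_1 = 88
py1_1 = 112
px0_2 = 88
py0_2 = 152
px1_2 = 168
py1_2 = 304
center_x_3 = 216
center_y_3 = 224
radius_3 = 40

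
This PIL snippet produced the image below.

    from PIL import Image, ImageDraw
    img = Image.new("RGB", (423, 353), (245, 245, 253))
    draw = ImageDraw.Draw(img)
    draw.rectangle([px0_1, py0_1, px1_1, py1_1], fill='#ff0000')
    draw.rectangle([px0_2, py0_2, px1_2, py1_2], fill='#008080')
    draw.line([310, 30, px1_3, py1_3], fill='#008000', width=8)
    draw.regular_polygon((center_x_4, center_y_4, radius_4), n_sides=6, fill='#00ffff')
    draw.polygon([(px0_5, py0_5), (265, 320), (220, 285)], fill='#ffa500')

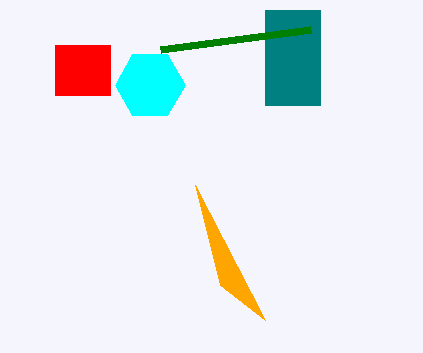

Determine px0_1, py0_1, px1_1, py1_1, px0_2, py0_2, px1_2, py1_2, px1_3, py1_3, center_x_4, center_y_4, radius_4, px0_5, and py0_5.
px0_1 = 55
py0_1 = 45
px1_1 = 110
py1_1 = 95
px0_2 = 265
py0_2 = 10
px1_2 = 320
py1_2 = 105
px1_3 = 160
py1_3 = 50
center_x_4 = 150
center_y_4 = 85
radius_4 = 35
px0_5 = 195
py0_5 = 185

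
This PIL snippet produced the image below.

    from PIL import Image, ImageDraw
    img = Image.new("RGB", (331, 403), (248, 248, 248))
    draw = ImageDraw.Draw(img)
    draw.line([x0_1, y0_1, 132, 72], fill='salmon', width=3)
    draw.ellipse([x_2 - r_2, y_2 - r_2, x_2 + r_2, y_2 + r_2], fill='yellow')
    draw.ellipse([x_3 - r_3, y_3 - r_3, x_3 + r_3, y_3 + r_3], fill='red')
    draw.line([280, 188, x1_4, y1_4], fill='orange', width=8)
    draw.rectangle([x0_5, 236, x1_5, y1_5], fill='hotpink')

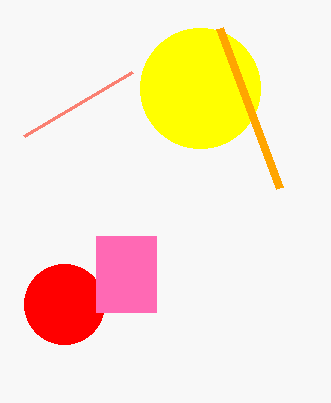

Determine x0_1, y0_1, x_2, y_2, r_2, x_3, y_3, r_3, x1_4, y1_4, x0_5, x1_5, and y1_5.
x0_1 = 24
y0_1 = 136
x_2 = 200
y_2 = 88
r_2 = 60
x_3 = 64
y_3 = 304
r_3 = 40
x1_4 = 220
y1_4 = 28
x0_5 = 96
x1_5 = 156
y1_5 = 312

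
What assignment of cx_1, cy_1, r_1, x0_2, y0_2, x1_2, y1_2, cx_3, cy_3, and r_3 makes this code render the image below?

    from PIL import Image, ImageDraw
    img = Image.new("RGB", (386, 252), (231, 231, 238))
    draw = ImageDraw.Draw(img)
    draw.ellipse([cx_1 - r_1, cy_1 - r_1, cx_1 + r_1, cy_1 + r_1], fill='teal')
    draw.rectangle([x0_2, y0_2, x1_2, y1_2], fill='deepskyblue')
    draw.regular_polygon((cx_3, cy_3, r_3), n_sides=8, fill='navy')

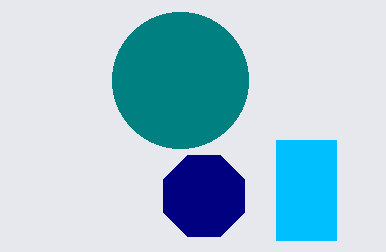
cx_1 = 180, cy_1 = 80, r_1 = 68, x0_2 = 276, y0_2 = 140, x1_2 = 336, y1_2 = 240, cx_3 = 204, cy_3 = 196, r_3 = 44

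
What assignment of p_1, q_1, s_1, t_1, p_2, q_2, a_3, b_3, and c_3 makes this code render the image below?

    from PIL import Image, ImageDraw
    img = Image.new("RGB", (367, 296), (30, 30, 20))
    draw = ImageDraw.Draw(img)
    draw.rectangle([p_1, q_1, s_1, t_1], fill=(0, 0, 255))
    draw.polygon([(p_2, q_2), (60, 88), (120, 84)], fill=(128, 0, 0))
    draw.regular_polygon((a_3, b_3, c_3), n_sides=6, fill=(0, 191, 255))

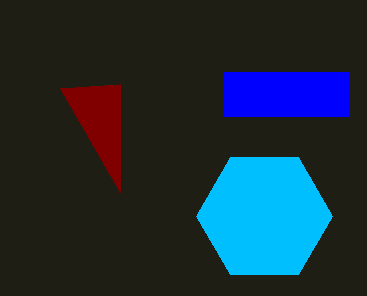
p_1 = 224, q_1 = 72, s_1 = 348, t_1 = 116, p_2 = 120, q_2 = 192, a_3 = 264, b_3 = 216, c_3 = 68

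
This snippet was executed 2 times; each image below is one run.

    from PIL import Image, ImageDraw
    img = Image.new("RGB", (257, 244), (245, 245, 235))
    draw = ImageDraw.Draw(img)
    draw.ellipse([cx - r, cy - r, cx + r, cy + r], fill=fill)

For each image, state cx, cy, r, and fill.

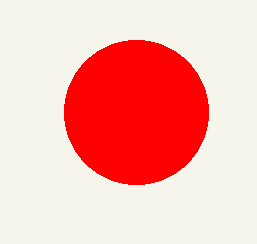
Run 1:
cx = 136; cy = 112; r = 72; fill = 'red'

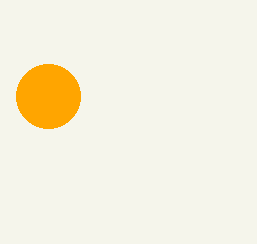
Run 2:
cx = 48
cy = 96
r = 32
fill = 'orange'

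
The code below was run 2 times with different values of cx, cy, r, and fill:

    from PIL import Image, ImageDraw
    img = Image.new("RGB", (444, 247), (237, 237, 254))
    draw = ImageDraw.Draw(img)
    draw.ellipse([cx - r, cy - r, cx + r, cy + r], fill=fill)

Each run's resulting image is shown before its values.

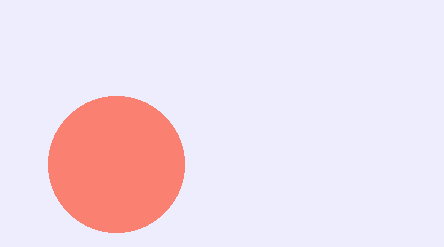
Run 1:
cx = 116, cy = 164, r = 68, fill = 'salmon'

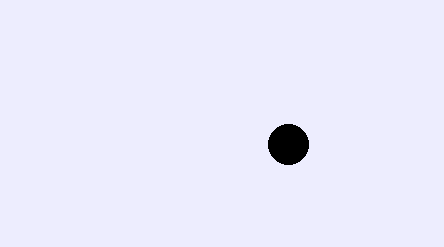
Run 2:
cx = 288; cy = 144; r = 20; fill = 'black'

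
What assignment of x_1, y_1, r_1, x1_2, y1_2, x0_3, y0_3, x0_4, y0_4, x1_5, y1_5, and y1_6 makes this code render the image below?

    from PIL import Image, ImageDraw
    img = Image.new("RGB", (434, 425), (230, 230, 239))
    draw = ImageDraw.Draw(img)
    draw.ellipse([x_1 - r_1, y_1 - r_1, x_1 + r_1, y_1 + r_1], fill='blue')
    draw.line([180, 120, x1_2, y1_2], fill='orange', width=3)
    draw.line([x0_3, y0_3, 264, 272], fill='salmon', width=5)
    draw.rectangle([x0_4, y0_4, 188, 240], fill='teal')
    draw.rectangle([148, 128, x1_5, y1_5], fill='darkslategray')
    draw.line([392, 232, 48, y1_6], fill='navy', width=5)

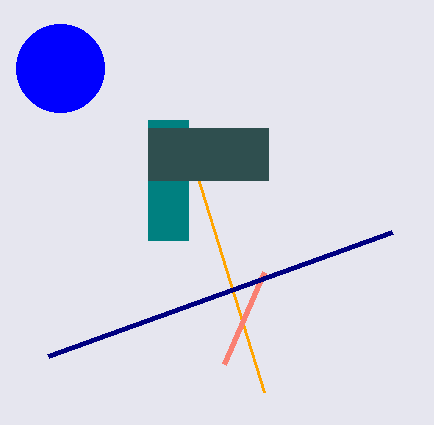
x_1 = 60, y_1 = 68, r_1 = 44, x1_2 = 264, y1_2 = 392, x0_3 = 224, y0_3 = 364, x0_4 = 148, y0_4 = 120, x1_5 = 268, y1_5 = 180, y1_6 = 356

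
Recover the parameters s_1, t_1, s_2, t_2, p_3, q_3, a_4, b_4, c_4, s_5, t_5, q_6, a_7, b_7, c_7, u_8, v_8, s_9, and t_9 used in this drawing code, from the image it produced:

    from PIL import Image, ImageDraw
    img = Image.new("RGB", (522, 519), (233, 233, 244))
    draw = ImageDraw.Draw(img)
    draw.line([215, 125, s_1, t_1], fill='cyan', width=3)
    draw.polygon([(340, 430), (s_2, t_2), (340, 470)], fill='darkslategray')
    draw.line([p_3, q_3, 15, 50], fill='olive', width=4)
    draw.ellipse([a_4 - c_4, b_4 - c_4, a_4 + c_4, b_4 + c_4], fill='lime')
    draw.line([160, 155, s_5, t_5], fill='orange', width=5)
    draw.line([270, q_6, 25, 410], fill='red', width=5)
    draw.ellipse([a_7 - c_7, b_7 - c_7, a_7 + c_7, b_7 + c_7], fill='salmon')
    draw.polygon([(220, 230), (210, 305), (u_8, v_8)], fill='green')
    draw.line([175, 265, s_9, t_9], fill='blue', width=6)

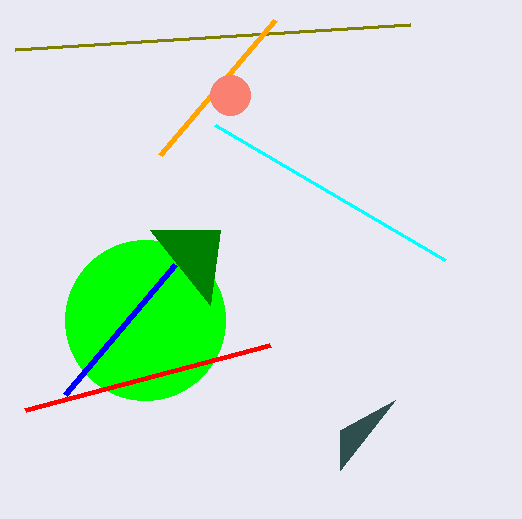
s_1 = 445
t_1 = 260
s_2 = 395
t_2 = 400
p_3 = 410
q_3 = 25
a_4 = 145
b_4 = 320
c_4 = 80
s_5 = 275
t_5 = 20
q_6 = 345
a_7 = 230
b_7 = 95
c_7 = 20
u_8 = 150
v_8 = 230
s_9 = 65
t_9 = 395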